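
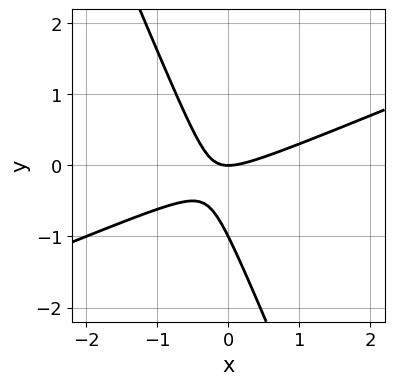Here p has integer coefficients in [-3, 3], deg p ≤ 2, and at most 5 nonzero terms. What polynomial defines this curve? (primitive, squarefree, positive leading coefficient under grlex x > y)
x^2 - 2*x*y - y^2 - y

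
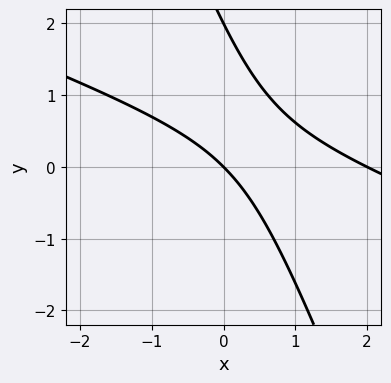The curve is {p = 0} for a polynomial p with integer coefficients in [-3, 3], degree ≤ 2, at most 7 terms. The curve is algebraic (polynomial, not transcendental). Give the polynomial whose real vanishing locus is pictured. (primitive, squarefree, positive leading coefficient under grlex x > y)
x^2 + 3*x*y + y^2 - 2*x - 2*y

(a) The degree is 2 — a generic line meets the curve in up to 2 points.
(b) Observable constraints: the y-axis gridline crossings are at y ∈ {0, 2}; among the integer gridlines, it crosses the x-axis at x ∈ {0, 2}.
(c) Putting this together gives p.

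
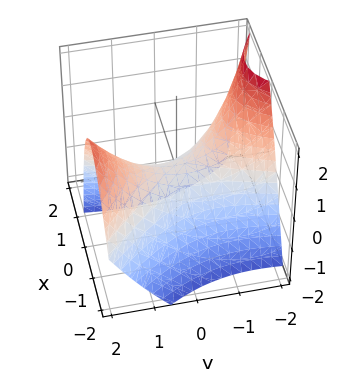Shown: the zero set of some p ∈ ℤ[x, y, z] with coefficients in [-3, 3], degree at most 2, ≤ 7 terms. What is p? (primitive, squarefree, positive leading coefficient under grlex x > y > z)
3*x^2 + 2*x*y - x*z - y^2 + 3*z

(a) deg p = 2. The shape is more complex than any degree-1 surface.
(b) From the axis intercepts and sections: it meets the z-axis at z = 0 (among the integer gridlines); it meets the y-axis at y = 0 (among the integer gridlines).
(c) Assembling these constraints gives the stated polynomial.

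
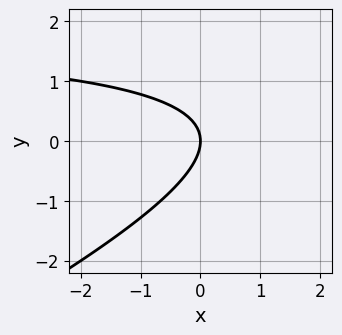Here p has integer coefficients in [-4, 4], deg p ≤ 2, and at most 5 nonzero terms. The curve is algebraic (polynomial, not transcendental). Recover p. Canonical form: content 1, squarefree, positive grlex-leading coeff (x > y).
x*y - 2*y^2 - 2*x

The degree is 2 — a generic line meets the curve in up to 2 points.
From the visible intercepts: one y-axis crossing is at y = 0; one x-axis crossing is at x = 0.
Solving for integer coefficients yields p as stated.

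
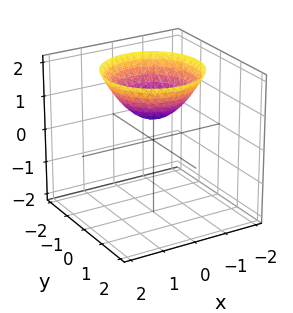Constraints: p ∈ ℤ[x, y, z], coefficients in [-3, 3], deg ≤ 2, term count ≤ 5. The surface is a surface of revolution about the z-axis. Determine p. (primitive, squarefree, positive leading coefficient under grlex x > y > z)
2*x^2 + 2*y^2 - 3*z + 2

(a) The degree is 2 — the shape is more complex than any degree-1 surface.
(b) Symmetries: the surface is invariant under rotation about z: p = q(x² + y², z).
(c) From the visible intercepts: no y-intercept at any integer in the box; a circular section at z = 2 has radius between 1 and 2.
(d) Fitting integer coefficients to these (and the overall shape) gives p.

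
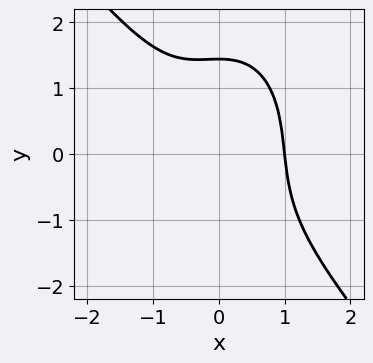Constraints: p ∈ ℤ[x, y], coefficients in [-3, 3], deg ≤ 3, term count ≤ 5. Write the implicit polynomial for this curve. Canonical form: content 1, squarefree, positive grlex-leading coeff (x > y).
3*x^3 + x^2*y + y^3 - 3

Degree: the shape is more complex than any degree-2 curve, so deg p = 3.
Observable constraints: it crosses the x-axis at the gridline x = 1.
Solving for integer coefficients yields p as stated.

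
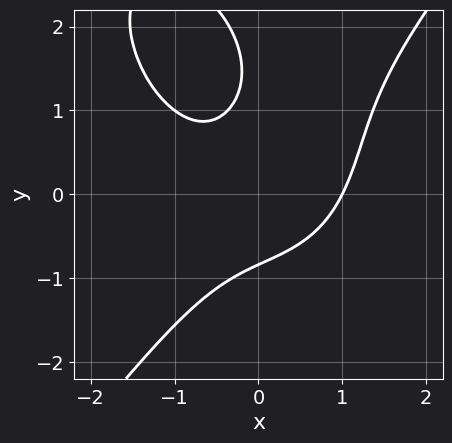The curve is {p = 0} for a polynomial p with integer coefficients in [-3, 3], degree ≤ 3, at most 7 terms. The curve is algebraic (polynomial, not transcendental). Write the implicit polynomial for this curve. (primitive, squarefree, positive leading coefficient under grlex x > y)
2*x^3 - y^3 - 3*x*y + 2*y^2 - 2

First, deg p = 3.
Then, checking where it meets the axes: one x-axis crossing is at x = 1.
Finally, these observations pin down the coefficients.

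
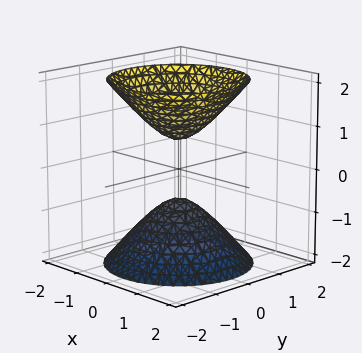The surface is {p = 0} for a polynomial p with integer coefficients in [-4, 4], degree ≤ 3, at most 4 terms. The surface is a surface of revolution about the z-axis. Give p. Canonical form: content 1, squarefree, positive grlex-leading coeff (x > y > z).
3*x^2 + 3*y^2 - 2*z^2 + 1

There are 2 components. Treating them together as one polynomial.
deg p = 2. No degree-1 surface has this shape.
Symmetries: the surface is invariant under rotation about z: p = q(x² + y², z).
Observable constraints: the surface avoids every integer y-axis point in the box; a circular section at z = 2 has radius between 1 and 2; no x-intercept at any integer in the box.
Matching integer coefficients to the picture gives p.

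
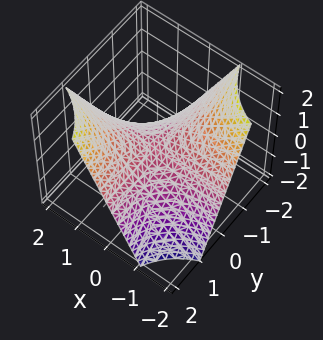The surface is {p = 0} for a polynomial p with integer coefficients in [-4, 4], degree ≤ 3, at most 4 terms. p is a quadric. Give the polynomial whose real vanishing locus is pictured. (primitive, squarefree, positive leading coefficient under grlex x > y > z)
x*y - z

First, the degree is 2 — a saddle surface; a quadric.
Next, observable constraints: every point of the x-axis in the box is on the surface; every point of the y-axis in the box is on the surface; it crosses the z-axis at the gridline z = 0.
Finally, putting this together gives p.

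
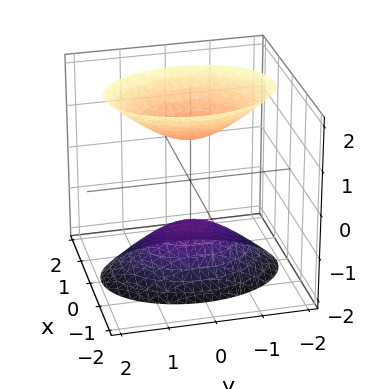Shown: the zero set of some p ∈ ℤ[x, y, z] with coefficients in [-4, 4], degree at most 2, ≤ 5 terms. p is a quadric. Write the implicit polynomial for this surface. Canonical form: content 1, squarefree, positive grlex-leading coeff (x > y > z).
First, I count 2 distinct pieces.
Then, the degree is 2 — two sheets facing apart; a quadric.
Next, symmetries: the y ↦ −y reflection is a symmetry, so y appears only in even powers; mirror symmetry x ↦ −x ⇒ only even powers of x; the z ↦ −z reflection is a symmetry, so z appears only in even powers.
Then, reading off the gridlines: it misses every integer gridline on the x-axis; the surface avoids every integer y-axis point in the box.
Finally, assembling these constraints gives the stated polynomial.

2*x^2 + y^2 - z^2 + 1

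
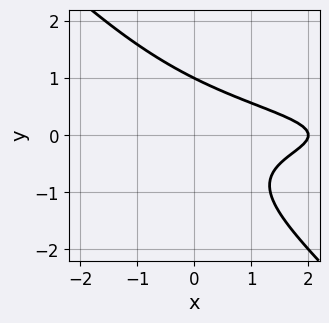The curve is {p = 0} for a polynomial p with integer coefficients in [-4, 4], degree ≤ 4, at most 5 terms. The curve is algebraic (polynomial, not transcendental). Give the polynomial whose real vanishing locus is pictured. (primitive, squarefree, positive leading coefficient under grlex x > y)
2*x*y^2 + 2*y^3 + x - 2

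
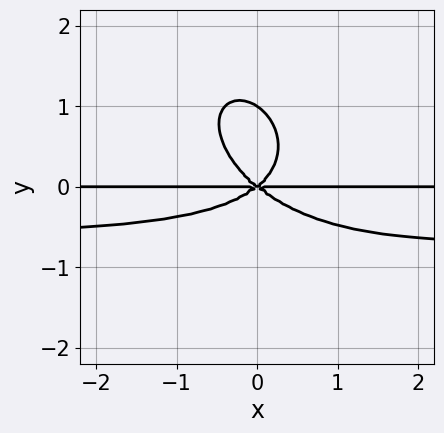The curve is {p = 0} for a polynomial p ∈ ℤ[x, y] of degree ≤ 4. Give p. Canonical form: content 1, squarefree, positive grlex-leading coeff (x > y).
3*x^2*y^2 + 2*x*y^3 + 3*y^4 + 2*x^2*y - 3*y^3

deg p = 4. No degree-3 curve has this shape.
Against the integer gridlines: the visible x-axis segment lies entirely on the curve; the y-axis gridline crossings are at y ∈ {0, 1}.
Solving for integer coefficients yields p as stated.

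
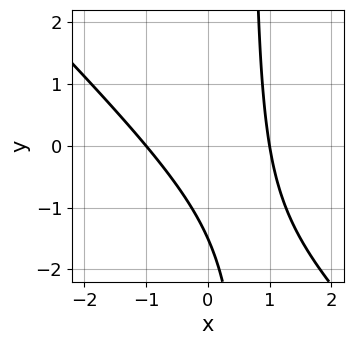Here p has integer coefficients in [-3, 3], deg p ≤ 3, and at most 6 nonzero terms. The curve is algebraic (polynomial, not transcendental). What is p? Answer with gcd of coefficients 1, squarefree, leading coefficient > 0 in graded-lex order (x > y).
deg p = 2.
Observable constraints: the x-axis gridline crossings are at x ∈ {-1, 1}.
Putting this together gives p.

3*x^2 + 3*x*y - 2*y - 3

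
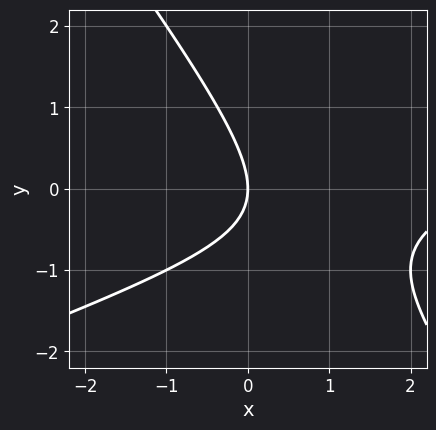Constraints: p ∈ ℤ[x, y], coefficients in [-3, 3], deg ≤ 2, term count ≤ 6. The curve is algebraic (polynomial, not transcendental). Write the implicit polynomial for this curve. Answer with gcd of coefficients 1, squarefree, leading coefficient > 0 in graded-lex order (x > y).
(a) deg p = 2.
(b) From the axis intercepts and sections: it crosses the x-axis at the gridline x = 0; it crosses the y-axis at the gridline y = 0.
(c) The integer polynomial consistent with all of this is the stated p.

x^2 - 2*x*y - 2*y^2 - 3*x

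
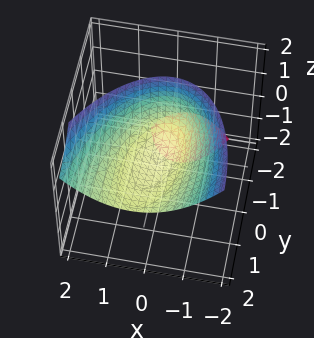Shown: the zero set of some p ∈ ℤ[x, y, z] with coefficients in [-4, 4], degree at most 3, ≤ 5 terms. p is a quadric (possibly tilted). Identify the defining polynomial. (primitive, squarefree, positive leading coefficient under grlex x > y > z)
3*x^2 - x*y + y^2 - 3*y*z - 3*z

I count 2 distinct pieces.
The degree is 2 — a generic line meets the surface in up to 2 points.
Reading off the gridlines: it meets the y-axis at y = 0 (among the integer gridlines); it meets the z-axis at z = 0 (among the integer gridlines); one x-axis crossing is at x = 0.
Solving for integer coefficients yields p as stated.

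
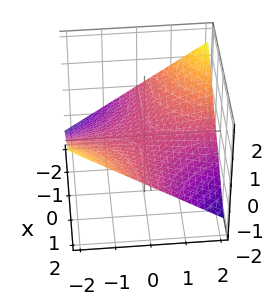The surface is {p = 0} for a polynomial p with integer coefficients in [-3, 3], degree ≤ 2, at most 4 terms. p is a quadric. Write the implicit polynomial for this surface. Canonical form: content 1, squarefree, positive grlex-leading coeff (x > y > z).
x*y + 3*z

First, degree: a hyperbolic paraboloid; a quadric, so deg p = 2.
Then, against the integer gridlines: every point of the x-axis in the box is on the surface; the visible y-axis segment lies entirely on the surface; it crosses the z-axis at the gridline z = 0.
Finally, the integer polynomial consistent with all of this is the stated p.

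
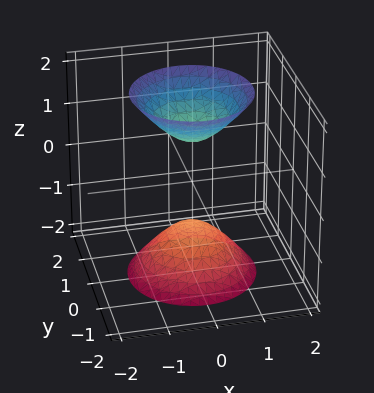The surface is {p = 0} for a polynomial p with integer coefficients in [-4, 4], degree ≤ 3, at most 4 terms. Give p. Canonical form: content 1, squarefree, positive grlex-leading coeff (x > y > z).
2*x^2 + 2*y^2 - z^2 + 1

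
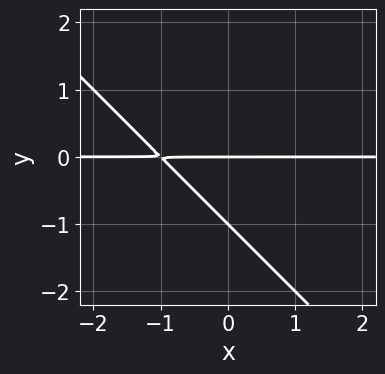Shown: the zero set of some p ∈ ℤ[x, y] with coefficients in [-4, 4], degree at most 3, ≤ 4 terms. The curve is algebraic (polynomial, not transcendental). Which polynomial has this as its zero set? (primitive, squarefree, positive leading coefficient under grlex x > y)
x*y + y^2 + y

First, degree: no degree-1 curve has this shape, so deg p = 2.
Then, checking where it meets the axes: among the integer gridlines, it crosses the y-axis at y ∈ {-1, 0}; the visible x-axis segment lies entirely on the curve.
Finally, fitting integer coefficients to these (and the overall shape) gives p.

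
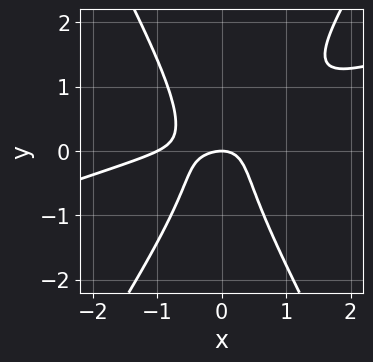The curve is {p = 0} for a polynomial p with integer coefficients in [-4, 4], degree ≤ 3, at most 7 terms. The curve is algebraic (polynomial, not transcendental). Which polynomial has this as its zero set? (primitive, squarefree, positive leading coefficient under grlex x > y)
x^3 - 3*x^2*y + y^3 + x^2 + y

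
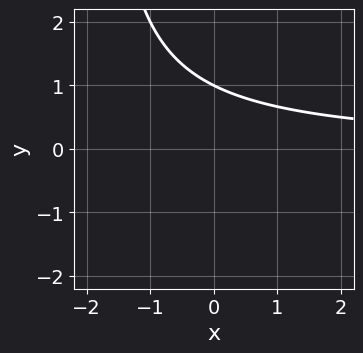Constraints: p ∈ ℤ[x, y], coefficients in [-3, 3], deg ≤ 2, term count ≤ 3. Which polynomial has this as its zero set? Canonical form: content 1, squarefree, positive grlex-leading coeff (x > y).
deg p = 2. A generic line meets the curve in up to 2 points.
Observable constraints: it meets the y-axis at y = 1 (among the integer gridlines); it misses every integer gridline on the x-axis.
The integer polynomial consistent with all of this is the stated p.

x*y + 2*y - 2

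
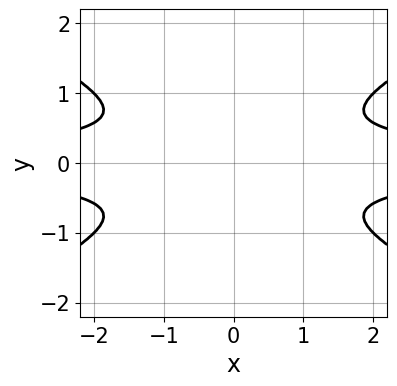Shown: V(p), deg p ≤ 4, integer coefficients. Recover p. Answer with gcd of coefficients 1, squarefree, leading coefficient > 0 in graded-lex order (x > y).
x^2*y^2 - 3*y^4 - 1

First, the degree is 4 — a generic line meets the curve in up to 4 points.
Then, symmetries: mirror symmetry x ↦ −x ⇒ only even powers of x; the y ↦ −y reflection is a symmetry, so y appears only in even powers.
Next, from the axis intercepts and sections: the curve avoids every integer y-axis point in the box; the curve avoids every integer x-axis point in the box.
Finally, these observations pin down the coefficients.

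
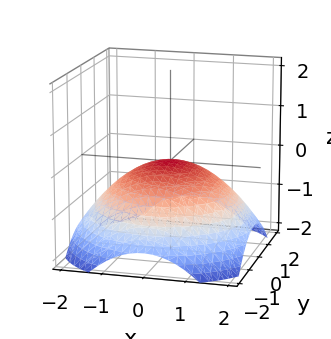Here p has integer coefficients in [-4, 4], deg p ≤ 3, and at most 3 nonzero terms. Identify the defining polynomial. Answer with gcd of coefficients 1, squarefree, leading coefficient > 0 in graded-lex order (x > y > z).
Degree: a paraboloid; a quadric, so deg p = 2.
Symmetries: the z-axis is an axis of rotation, so x and y enter only as x² + y².
From the axis intercepts and sections: it crosses the y-axis at the gridline y = 0; it meets the x-axis at x = 0 (among the integer gridlines).
Fitting integer coefficients to these (and the overall shape) gives p.

x^2 + y^2 + 3*z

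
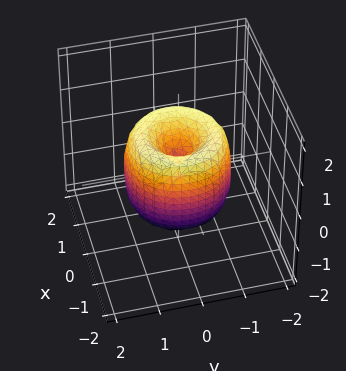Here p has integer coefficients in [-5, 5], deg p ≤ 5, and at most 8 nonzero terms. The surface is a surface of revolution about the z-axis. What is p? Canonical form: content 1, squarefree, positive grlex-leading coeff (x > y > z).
2*x^4 + 4*x^2*y^2 + 2*y^4 - 3*x^2 - 3*y^2 + z^2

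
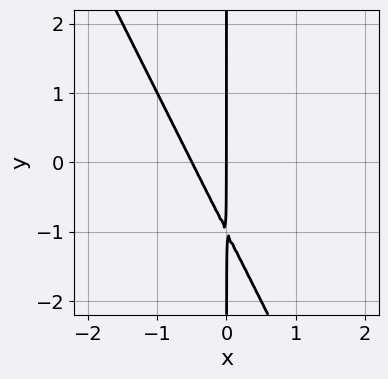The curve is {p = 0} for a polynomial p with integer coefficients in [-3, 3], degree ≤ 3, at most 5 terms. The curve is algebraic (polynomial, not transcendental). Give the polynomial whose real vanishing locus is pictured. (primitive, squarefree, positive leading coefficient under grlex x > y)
Degree: no degree-1 curve has this shape, so deg p = 2.
Observable constraints: it crosses the x-axis at the gridline x = 0; every point of the y-axis in the box is on the curve.
These observations pin down the coefficients.

2*x^2 + x*y + x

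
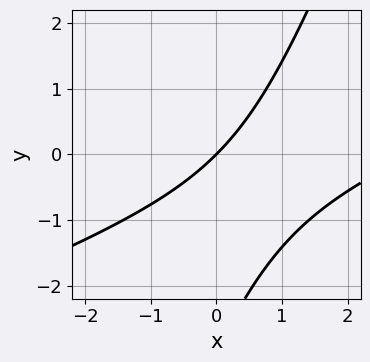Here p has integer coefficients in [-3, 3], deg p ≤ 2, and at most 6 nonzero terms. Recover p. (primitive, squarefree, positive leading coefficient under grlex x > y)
x^2 - 3*x*y + y^2 - 3*x + 3*y

1. The degree is 2 — the shape is more complex than any degree-1 curve.
2. Checking where it meets the axes: it meets the y-axis at y = 0 (among the integer gridlines); one x-axis crossing is at x = 0.
3. Putting this together gives p.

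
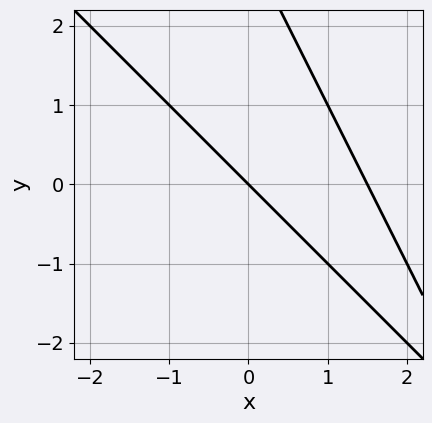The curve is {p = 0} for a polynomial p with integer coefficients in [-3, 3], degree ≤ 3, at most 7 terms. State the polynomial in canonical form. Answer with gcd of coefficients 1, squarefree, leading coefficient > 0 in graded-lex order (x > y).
(a) The degree is 2 — a generic line meets the curve in up to 2 points.
(b) Reading off the gridlines: it meets the y-axis at y = 0 (among the integer gridlines); it meets the x-axis at x = 0 (among the integer gridlines).
(c) These observations pin down the coefficients.

2*x^2 + 3*x*y + y^2 - 3*x - 3*y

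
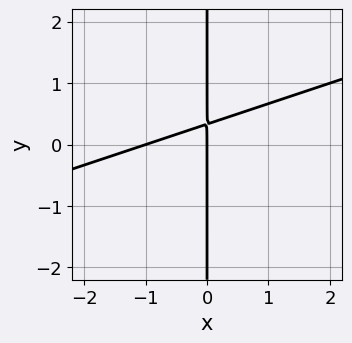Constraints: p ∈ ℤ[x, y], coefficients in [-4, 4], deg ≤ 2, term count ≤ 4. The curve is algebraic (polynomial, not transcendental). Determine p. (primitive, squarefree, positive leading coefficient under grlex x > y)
1. deg p = 2.
2. From the axis intercepts and sections: the x-axis gridline crossings are at x ∈ {-1, 0}; the visible y-axis segment lies entirely on the curve.
3. Assembling these constraints gives the stated polynomial.

x^2 - 3*x*y + x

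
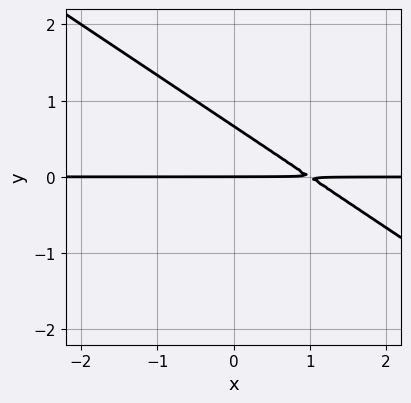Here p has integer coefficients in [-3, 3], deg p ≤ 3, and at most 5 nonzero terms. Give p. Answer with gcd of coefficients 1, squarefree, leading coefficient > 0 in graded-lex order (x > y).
2*x*y + 3*y^2 - 2*y

First, deg p = 2. The shape is more complex than any degree-1 curve.
Then, reading off the gridlines: every point of the x-axis in the box is on the curve; one y-axis crossing is at y = 0.
Finally, assembling these constraints gives the stated polynomial.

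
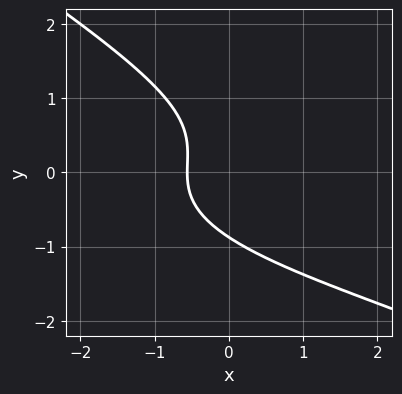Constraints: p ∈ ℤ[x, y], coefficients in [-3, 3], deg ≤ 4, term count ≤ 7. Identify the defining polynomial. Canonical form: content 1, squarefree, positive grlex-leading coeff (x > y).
2*x*y^2 + 3*y^3 - x^2 + 3*x + 2

First, degree: a generic line meets the curve in up to 3 points, so deg p = 3.
Finally, solving for integer coefficients yields p as stated.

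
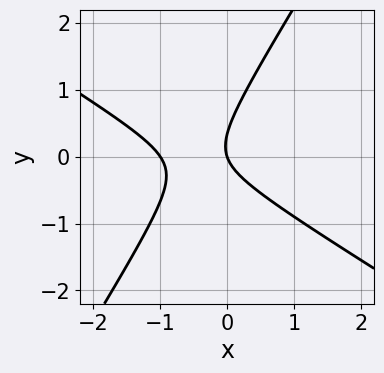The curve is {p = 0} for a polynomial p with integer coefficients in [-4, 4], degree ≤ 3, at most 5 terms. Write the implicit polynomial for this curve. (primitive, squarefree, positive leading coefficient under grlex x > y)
1. Degree: a generic line meets the curve in up to 2 points, so deg p = 2.
2. Against the integer gridlines: among the integer gridlines, it crosses the x-axis at x ∈ {-1, 0}; it crosses the y-axis at the gridline y = 0.
3. Solving for integer coefficients yields p as stated.

3*x^2 + 3*x*y - 3*y^2 + 3*x + y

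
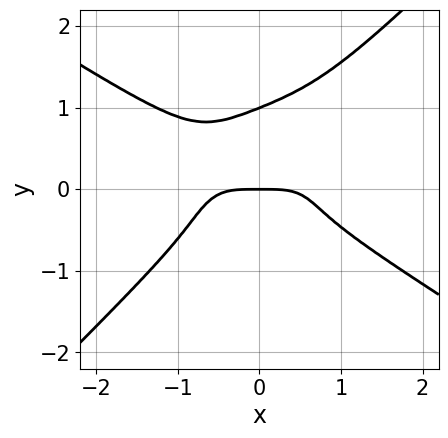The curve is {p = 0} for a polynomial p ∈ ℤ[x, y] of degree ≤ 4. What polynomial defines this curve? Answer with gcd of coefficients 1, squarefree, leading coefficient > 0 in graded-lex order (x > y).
First, degree: a generic line meets the curve in up to 4 points, so deg p = 4.
Next, reading off the gridlines: it meets the x-axis at x = 0 (among the integer gridlines); among the integer gridlines, it crosses the y-axis at y ∈ {0, 1}.
Finally, the integer polynomial consistent with all of this is the stated p.

x^4 + 2*x*y^3 - 3*y^4 + 2*y^3 + y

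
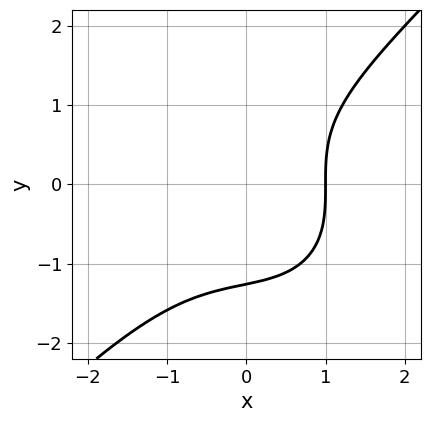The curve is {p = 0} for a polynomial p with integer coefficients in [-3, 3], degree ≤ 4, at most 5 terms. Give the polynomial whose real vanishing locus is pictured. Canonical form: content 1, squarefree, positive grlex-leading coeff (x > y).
(a) Degree: no degree-2 curve has this shape, so deg p = 3.
(b) From the axis intercepts and sections: one x-axis crossing is at x = 1.
(c) Matching integer coefficients to the picture gives p.

x^3 - y^3 + x - 2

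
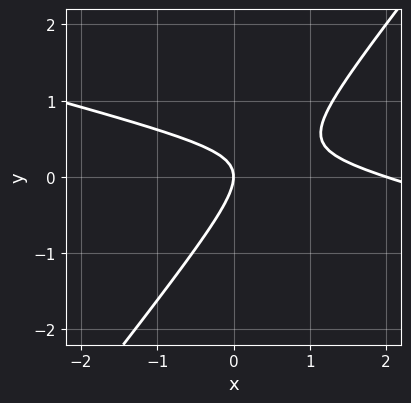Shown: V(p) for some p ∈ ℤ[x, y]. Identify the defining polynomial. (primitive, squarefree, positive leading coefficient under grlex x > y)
1. The degree is 2 — a generic line meets the curve in up to 2 points.
2. Reading off the gridlines: among the integer gridlines, it crosses the x-axis at x ∈ {0, 2}; one y-axis crossing is at y = 0.
3. Fitting integer coefficients to these (and the overall shape) gives p.

x^2 + 3*x*y - 3*y^2 - 2*x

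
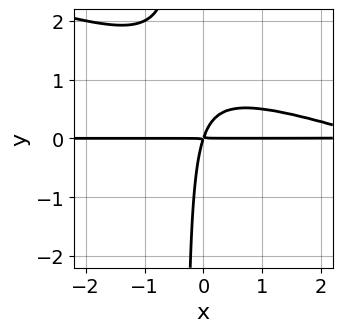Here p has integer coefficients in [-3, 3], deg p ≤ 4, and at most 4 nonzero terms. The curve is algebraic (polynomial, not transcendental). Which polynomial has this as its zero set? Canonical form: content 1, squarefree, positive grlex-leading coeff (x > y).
(a) The degree is 3 — no degree-2 curve has this shape.
(b) From the axis intercepts and sections: every point of the x-axis in the box is on the curve.
(c) The integer polynomial consistent with all of this is the stated p.

x^2*y + 3*x*y^2 - 3*x*y + y^2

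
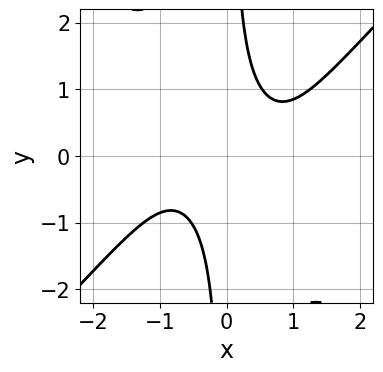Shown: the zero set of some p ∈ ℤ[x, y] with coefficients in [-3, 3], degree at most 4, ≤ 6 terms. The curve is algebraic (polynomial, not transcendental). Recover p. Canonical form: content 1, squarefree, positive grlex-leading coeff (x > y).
2*x^4 - 2*x^2*y^2 - 3*x*y + 2

(a) deg p = 4. No degree-3 curve has this shape.
(b) Against the integer gridlines: no x-intercept at any integer in the box; no y-intercept at any integer in the box.
(c) Assembling these constraints gives the stated polynomial.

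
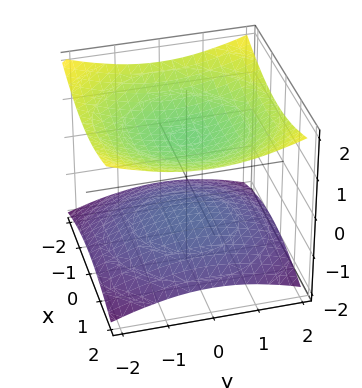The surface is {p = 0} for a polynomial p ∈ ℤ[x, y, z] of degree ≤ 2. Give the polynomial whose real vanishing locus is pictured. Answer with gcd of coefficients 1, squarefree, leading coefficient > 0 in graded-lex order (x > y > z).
x^2 + y^2 - 3*z^2 + 3

1. The picture has 2 separate pieces.
2. Degree: a generic line meets the surface in up to 2 points, so deg p = 2.
3. Symmetry: the z-axis is an axis of rotation, so x and y enter only as x² + y².
4. Against the integer gridlines: the surface avoids every integer y-axis point in the box; among the integer gridlines, it crosses the z-axis at z ∈ {-1, 1}; it misses every integer gridline on the x-axis.
5. These observations pin down the coefficients.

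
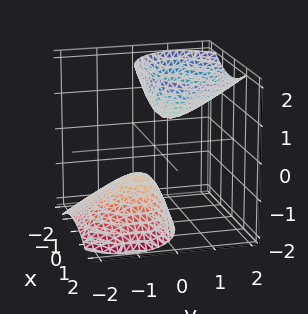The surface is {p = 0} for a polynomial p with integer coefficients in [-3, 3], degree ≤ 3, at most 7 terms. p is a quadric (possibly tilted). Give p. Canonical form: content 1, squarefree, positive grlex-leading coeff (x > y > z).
2*x^2 + 3*y^2 - 3*y*z - z^2 + 1

1. The picture has 2 separate pieces. Treating them together as one polynomial.
2. deg p = 2. A generic line meets the surface in up to 2 points.
3. From the visible intercepts: no x-intercept at any integer in the box; among the integer gridlines, it crosses the z-axis at z ∈ {-1, 1}; the surface avoids every integer y-axis point in the box.
4. Assembling these constraints gives the stated polynomial.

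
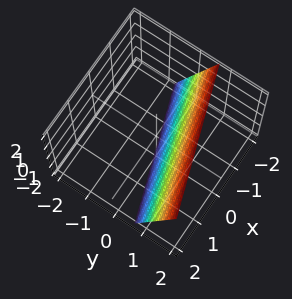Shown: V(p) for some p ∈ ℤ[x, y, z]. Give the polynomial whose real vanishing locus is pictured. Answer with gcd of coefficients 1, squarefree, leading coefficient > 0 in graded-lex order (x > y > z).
x - 3*y + z + 2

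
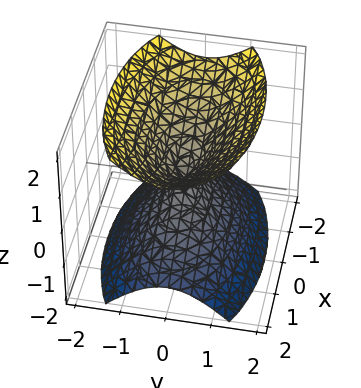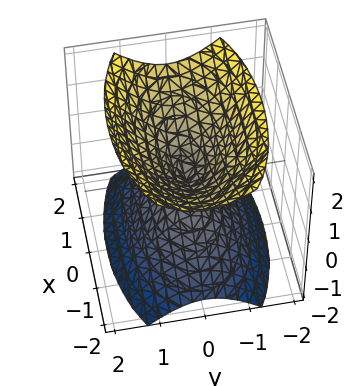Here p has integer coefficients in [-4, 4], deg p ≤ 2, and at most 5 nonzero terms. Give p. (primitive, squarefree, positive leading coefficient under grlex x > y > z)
x^2 + 3*y^2 - 2*z^2

The picture has 2 separate pieces. They look like related sheets of one shape, so recover p as a whole.
deg p = 2. Two nappes meeting at a single point; a quadric.
Symmetries: mirror symmetry z ↦ −z ⇒ only even powers of z; the y ↦ −y reflection is a symmetry, so y appears only in even powers; mirror symmetry x ↦ −x ⇒ only even powers of x.
Reading off the gridlines: it meets the x-axis at x = 0 (among the integer gridlines); it crosses the z-axis at the gridline z = 0; it meets the y-axis at y = 0 (among the integer gridlines).
These observations pin down the coefficients.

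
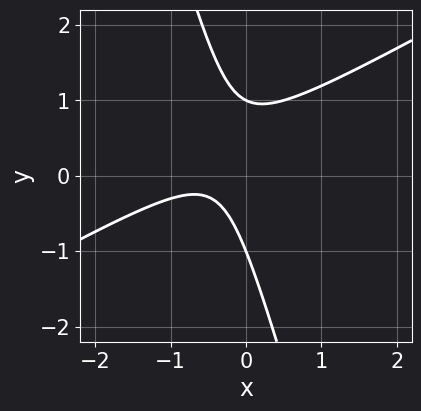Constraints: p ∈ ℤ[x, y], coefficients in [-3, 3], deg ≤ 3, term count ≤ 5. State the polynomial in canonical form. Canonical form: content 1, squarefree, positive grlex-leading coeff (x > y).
2*x^2 - 3*x*y - y^2 + 2*x + 1

1. Degree: the shape is more complex than any degree-1 curve, so deg p = 2.
2. Checking where it meets the axes: it misses every integer gridline on the x-axis; among the integer gridlines, it crosses the y-axis at y ∈ {-1, 1}.
3. The integer polynomial consistent with all of this is the stated p.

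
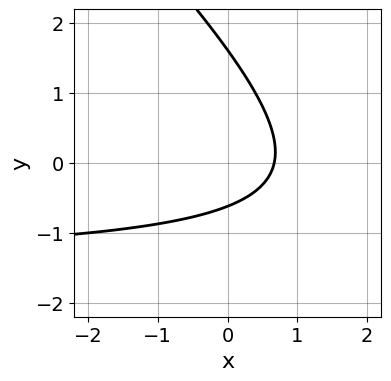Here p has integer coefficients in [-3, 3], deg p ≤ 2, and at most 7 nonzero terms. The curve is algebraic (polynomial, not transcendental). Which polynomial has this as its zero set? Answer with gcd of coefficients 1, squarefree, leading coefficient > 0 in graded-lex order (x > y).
First, the degree is 2 — no degree-1 curve has this shape.
Finally, matching integer coefficients to the picture gives p.

2*x*y + 2*y^2 + 3*x - 2*y - 2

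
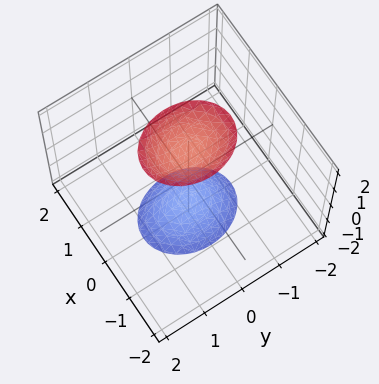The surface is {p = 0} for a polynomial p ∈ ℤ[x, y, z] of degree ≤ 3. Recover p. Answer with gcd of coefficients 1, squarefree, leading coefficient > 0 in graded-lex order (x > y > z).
3*x^2 + 2*y^2 - z^2 + 2

(a) There are 2 components.
(b) deg p = 2.
(c) Symmetries: the z ↦ −z reflection is a symmetry, so z appears only in even powers; mirror symmetry x ↦ −x ⇒ only even powers of x; the y ↦ −y reflection is a symmetry, so y appears only in even powers.
(d) Reading off the gridlines: the surface avoids every integer y-axis point in the box; no x-intercept at any integer in the box.
(e) Solving for integer coefficients yields p as stated.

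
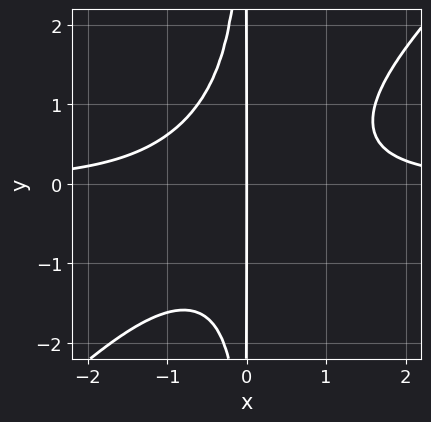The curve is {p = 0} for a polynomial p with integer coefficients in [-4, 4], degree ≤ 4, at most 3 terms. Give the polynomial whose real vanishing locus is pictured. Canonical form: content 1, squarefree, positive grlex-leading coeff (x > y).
deg p = 4. A generic line meets the curve in up to 4 points.
Against the integer gridlines: one x-axis crossing is at x = 0; every point of the y-axis in the box is on the curve.
Matching integer coefficients to the picture gives p.

x^3*y - x^2*y^2 - x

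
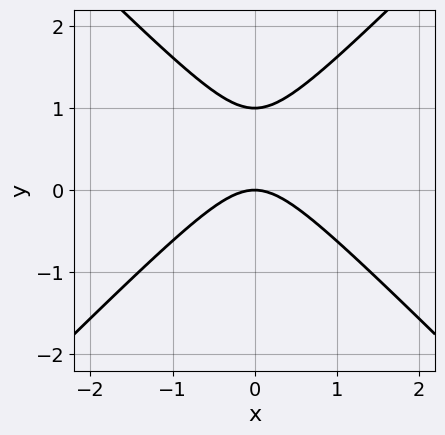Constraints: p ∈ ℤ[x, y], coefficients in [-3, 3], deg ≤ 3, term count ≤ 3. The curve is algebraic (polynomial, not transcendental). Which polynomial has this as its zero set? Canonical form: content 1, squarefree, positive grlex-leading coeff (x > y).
x^2 - y^2 + y

First, deg p = 2. No degree-1 curve has this shape.
Next, symmetries: the x ↦ −x reflection is a symmetry, so x appears only in even powers.
Next, against the integer gridlines: it meets the x-axis at x = 0 (among the integer gridlines); the y-axis gridline crossings are at y ∈ {0, 1}.
Finally, assembling these constraints gives the stated polynomial.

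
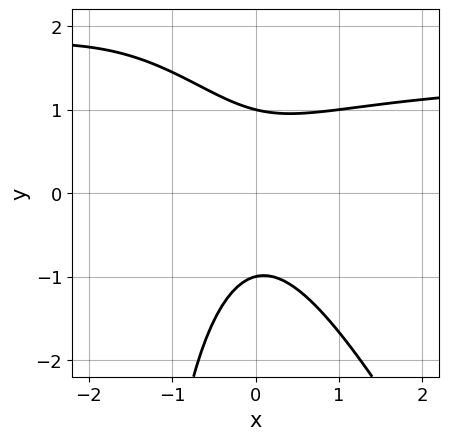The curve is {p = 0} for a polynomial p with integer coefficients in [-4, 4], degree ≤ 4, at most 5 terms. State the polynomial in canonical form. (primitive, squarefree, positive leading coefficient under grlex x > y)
2*x^2*y + x*y^2 - 3*x^2 + 2*y^2 - 2

1. Degree: a generic line meets the curve in up to 3 points, so deg p = 3.
2. Observable constraints: the y-axis gridline crossings are at y ∈ {-1, 1}; it misses every integer gridline on the x-axis.
3. Together with the visible shape, these determine p as stated.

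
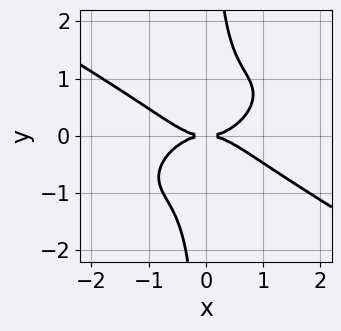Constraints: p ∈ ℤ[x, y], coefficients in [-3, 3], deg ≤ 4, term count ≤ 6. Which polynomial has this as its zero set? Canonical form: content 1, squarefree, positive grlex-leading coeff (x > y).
x^4 - x^2*y^2 + 3*x*y^3 - 2*y^2

First, deg p = 4.
Next, from the visible intercepts: one x-axis crossing is at x = 0; it meets the y-axis at y = 0 (among the integer gridlines).
Finally, fitting integer coefficients to these (and the overall shape) gives p.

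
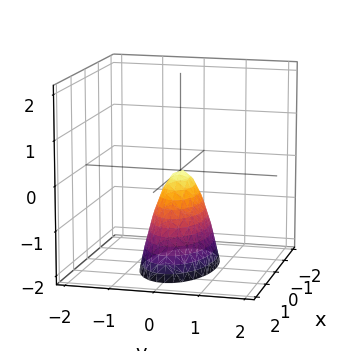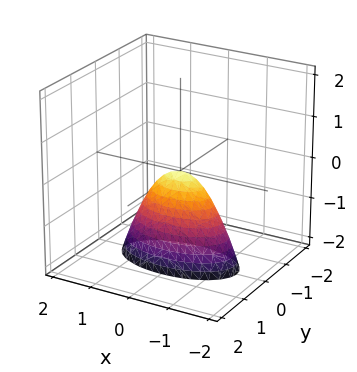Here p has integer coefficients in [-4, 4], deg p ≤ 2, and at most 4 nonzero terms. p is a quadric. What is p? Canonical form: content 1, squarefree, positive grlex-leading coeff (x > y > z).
x^2 + 3*y^2 + z

1. The degree is 2 — a single bowl opening along one axis; a quadric.
2. Symmetries: it's symmetric under x → −x, forcing even powers of x; mirror symmetry y ↦ −y ⇒ only even powers of y.
3. Observable constraints: it meets the y-axis at y = 0 (among the integer gridlines); it crosses the x-axis at the gridline x = 0.
4. Solving for integer coefficients yields p as stated.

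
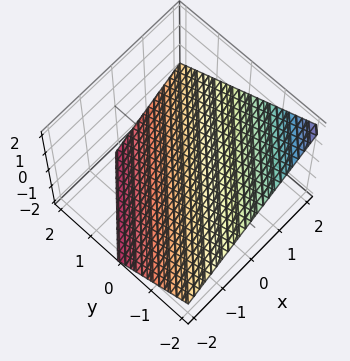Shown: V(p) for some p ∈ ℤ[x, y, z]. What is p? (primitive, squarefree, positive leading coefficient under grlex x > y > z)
1. The degree is 1 — the surface is flat (a plane).
2. From the visible intercepts: it crosses the y-axis at the gridline y = -1; it crosses the x-axis at the gridline x = 1.
3. Putting this together gives p.

2*x - 2*y - 3*z - 2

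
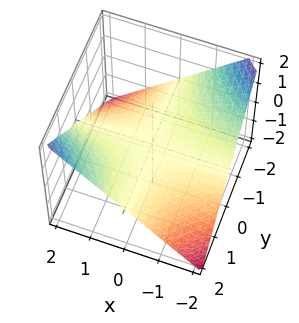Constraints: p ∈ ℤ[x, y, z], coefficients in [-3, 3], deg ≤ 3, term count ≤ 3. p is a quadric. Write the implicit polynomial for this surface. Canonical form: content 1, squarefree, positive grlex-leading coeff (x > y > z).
(a) deg p = 2.
(b) From the visible intercepts: the visible x-axis segment lies entirely on the surface; it meets the z-axis at z = 0 (among the integer gridlines).
(c) Fitting integer coefficients to these (and the overall shape) gives p.

x*y - 2*z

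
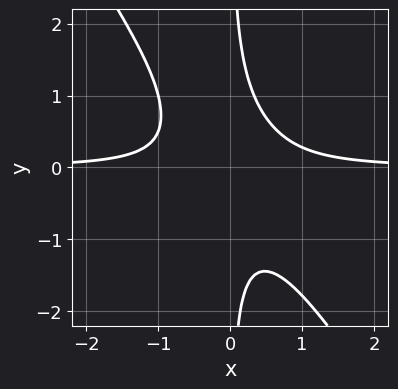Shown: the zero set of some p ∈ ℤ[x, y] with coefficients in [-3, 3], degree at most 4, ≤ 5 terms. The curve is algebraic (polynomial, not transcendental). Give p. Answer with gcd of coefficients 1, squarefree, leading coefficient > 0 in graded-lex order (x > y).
3*x^2*y + 2*x*y^2 - 1

Degree: a generic line meets the curve in up to 3 points, so deg p = 3.
Against the integer gridlines: no x-intercept at any integer in the box; the curve avoids every integer y-axis point in the box.
These observations pin down the coefficients.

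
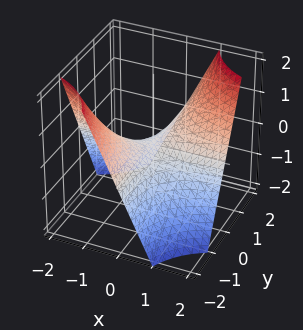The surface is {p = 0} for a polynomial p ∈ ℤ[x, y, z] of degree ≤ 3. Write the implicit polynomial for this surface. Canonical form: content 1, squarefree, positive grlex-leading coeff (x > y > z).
(a) The degree is 2 — a saddle surface; a quadric.
(b) From the visible intercepts: every point of the y-axis in the box is on the surface; every point of the x-axis in the box is on the surface.
(c) Fitting integer coefficients to these (and the overall shape) gives p.

x*y - z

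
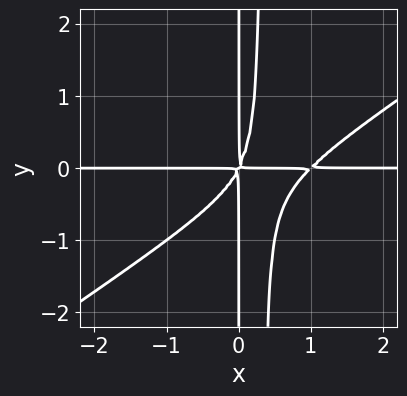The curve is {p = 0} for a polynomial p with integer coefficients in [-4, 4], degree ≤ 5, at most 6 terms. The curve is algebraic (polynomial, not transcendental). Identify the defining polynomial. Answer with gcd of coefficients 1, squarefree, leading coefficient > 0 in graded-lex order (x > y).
1. Degree: no degree-3 curve has this shape, so deg p = 4.
2. Checking where it meets the axes: every point of the y-axis in the box is on the curve; the visible x-axis segment lies entirely on the curve.
3. Together with the visible shape, these determine p as stated.

2*x^3*y - 3*x^2*y^2 - 2*x^2*y + x*y^2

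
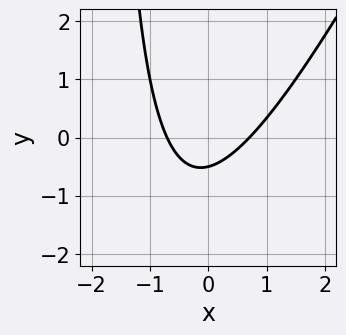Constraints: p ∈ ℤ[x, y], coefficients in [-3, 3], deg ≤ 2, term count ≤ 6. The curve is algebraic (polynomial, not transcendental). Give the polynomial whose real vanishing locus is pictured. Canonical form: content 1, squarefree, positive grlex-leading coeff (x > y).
2*x^2 - x*y - 2*y - 1

First, the degree is 2 — a generic line meets the curve in up to 2 points.
Finally, putting this together gives p.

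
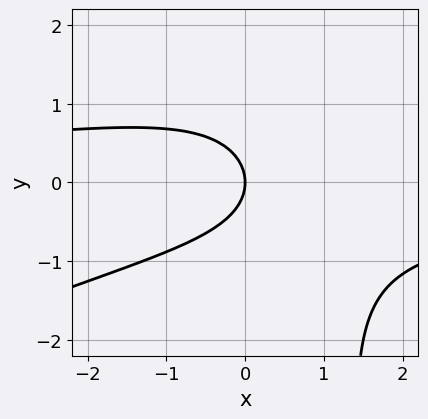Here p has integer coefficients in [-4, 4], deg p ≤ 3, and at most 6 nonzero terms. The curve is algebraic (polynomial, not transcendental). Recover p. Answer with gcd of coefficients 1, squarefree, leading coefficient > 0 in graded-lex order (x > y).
First, degree: a generic line meets the curve in up to 3 points, so deg p = 3.
Then, observable constraints: one y-axis crossing is at y = 0; it crosses the x-axis at the gridline x = 0.
Finally, the integer polynomial consistent with all of this is the stated p.

x^2*y - 2*x*y^2 + 3*y^2 + 3*x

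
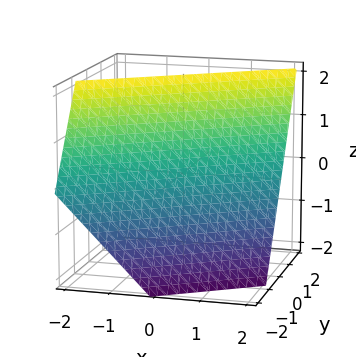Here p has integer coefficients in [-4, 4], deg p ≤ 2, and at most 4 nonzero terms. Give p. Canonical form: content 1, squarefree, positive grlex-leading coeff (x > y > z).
1. deg p = 1.
2. Against the integer gridlines: it crosses the z-axis at the gridline z = 1; it crosses the x-axis at the gridline x = 1.
3. The integer polynomial consistent with all of this is the stated p.

2*x - 3*y + 2*z - 2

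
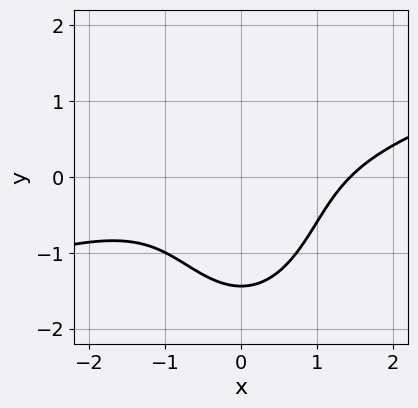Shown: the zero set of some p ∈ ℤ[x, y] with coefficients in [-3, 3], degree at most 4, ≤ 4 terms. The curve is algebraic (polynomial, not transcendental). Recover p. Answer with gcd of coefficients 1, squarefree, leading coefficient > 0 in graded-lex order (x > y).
x^3 - 3*x^2*y - y^3 - 3

First, degree: no degree-2 curve has this shape, so deg p = 3.
Finally, solving for integer coefficients yields p as stated.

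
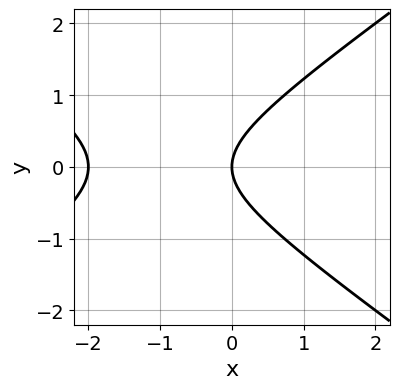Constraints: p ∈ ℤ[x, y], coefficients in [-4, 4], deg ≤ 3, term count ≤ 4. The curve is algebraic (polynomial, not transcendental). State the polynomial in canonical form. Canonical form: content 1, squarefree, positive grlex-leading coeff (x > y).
x^2 - 2*y^2 + 2*x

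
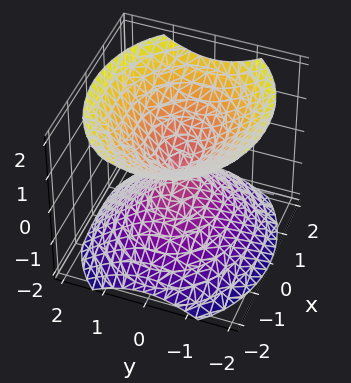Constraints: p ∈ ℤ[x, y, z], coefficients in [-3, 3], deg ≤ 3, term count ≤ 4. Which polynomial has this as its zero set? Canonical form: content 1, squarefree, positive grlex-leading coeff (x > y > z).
2*x^2 + 3*y^2 - 3*z^2

(a) The picture has 2 separate pieces. Treating them together as one polynomial.
(b) Degree: a double cone through the origin; a quadric, so deg p = 2.
(c) Symmetries: it's symmetric under x → −x, forcing even powers of x; mirror symmetry z ↦ −z ⇒ only even powers of z; mirror symmetry y ↦ −y ⇒ only even powers of y.
(d) Against the integer gridlines: it meets the x-axis at x = 0 (among the integer gridlines); it meets the z-axis at z = 0 (among the integer gridlines).
(e) The integer polynomial consistent with all of this is the stated p.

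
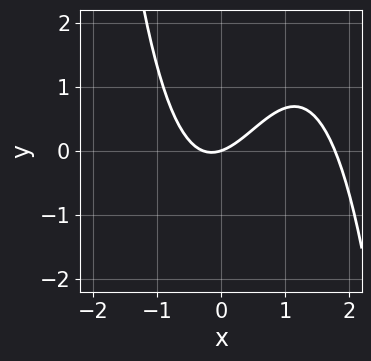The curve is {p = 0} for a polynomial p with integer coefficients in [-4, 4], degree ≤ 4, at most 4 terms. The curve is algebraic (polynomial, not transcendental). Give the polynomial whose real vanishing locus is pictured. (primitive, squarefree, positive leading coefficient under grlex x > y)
First, degree: the shape is more complex than any degree-2 curve, so deg p = 3.
Next, against the integer gridlines: one x-axis crossing is at x = 0; it meets the y-axis at y = 0 (among the integer gridlines).
Finally, fitting integer coefficients to these (and the overall shape) gives p.

2*x^3 - 3*x^2 - x + 3*y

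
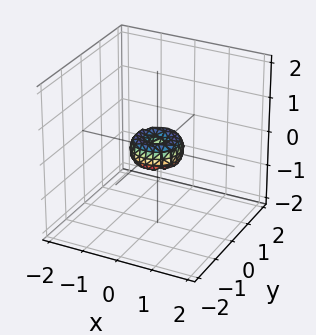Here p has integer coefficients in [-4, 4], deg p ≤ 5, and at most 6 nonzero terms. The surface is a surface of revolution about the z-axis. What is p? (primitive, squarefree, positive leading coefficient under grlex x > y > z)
1. deg p = 4. No degree-3 surface has this shape.
2. Symmetries: the surface is invariant under rotation about z: p = q(x² + y², z).
3. Against the integer gridlines: it meets the x-axis at x = 0 (among the integer gridlines); one y-axis crossing is at y = 0; a circular section at z = 0 has radius between 0 and 1; it crosses the z-axis at the gridline z = 0.
4. Assembling these constraints gives the stated polynomial.

2*x^4 + 4*x^2*y^2 + 2*y^4 - x^2 - y^2 + z^2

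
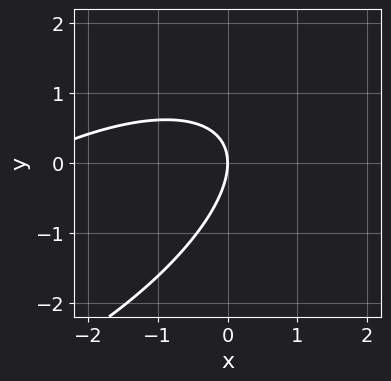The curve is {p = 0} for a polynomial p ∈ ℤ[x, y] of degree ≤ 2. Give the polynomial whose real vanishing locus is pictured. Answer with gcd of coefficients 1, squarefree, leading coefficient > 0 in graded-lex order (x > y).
x^2 - 2*x*y + 2*y^2 + 3*x

(a) The degree is 2 — the shape is more complex than any degree-1 curve.
(b) Observable constraints: it meets the x-axis at x = 0 (among the integer gridlines); it meets the y-axis at y = 0 (among the integer gridlines).
(c) Matching integer coefficients to the picture gives p.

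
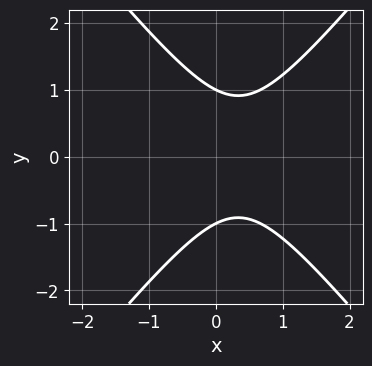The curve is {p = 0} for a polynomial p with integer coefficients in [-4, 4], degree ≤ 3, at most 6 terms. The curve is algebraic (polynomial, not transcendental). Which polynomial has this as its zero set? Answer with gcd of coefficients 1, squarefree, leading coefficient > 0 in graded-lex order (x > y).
The degree is 2 — no degree-1 curve has this shape.
Symmetries: it's symmetric under y → −y, forcing even powers of y.
Against the integer gridlines: the y-axis gridline crossings are at y ∈ {-1, 1}; no x-intercept at any integer in the box.
Assembling these constraints gives the stated polynomial.

3*x^2 - 2*y^2 - 2*x + 2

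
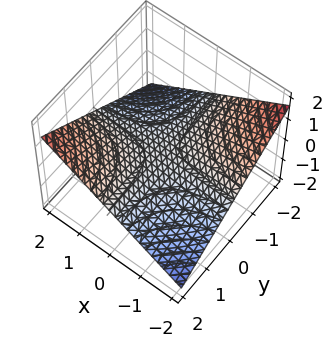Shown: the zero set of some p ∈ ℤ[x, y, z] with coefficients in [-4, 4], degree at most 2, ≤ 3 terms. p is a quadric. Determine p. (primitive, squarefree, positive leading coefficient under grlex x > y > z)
x*y - 3*z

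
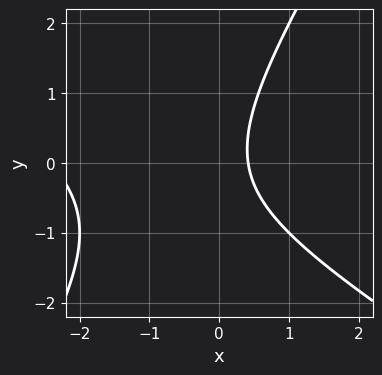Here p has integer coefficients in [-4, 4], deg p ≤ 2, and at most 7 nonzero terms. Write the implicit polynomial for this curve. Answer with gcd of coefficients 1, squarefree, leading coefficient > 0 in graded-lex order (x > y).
(a) Degree: no degree-1 curve has this shape, so deg p = 2.
(b) Reading off the gridlines: it misses every integer gridline on the y-axis.
(c) Fitting integer coefficients to these (and the overall shape) gives p.

x^2 + x*y - y^2 + 2*x - 1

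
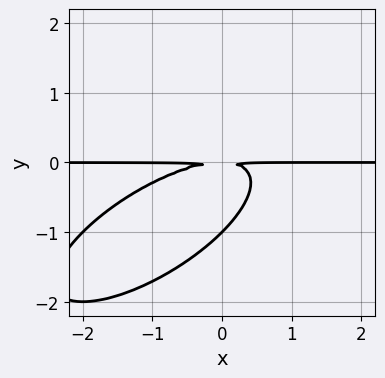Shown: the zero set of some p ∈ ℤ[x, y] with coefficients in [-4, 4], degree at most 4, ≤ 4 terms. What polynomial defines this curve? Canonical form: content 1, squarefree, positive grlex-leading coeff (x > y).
x^2*y - 2*x*y^2 + 2*y^3 + 2*y^2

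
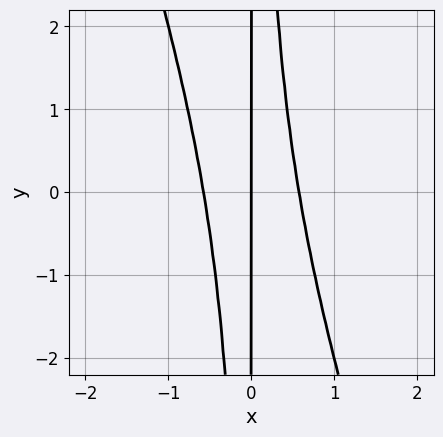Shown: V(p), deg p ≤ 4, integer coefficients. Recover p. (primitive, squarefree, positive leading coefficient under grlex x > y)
3*x^3 + x^2*y - x

First, degree: the shape is more complex than any degree-2 curve, so deg p = 3.
Next, from the axis intercepts and sections: the visible y-axis segment lies entirely on the curve; it meets the x-axis at x = 0 (among the integer gridlines).
Finally, the integer polynomial consistent with all of this is the stated p.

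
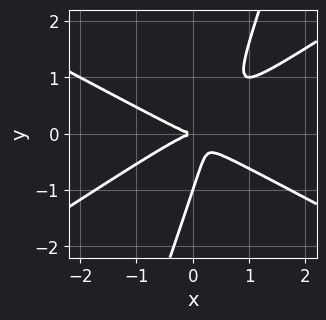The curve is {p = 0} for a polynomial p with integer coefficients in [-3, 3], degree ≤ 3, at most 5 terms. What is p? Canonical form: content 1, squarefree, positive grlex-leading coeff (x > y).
x^3 - 3*x*y^2 + y^3 + y^2

1. deg p = 3. The shape is more complex than any degree-2 curve.
2. Reading off the gridlines: it crosses the x-axis at the gridline x = 0; among the integer gridlines, it crosses the y-axis at y ∈ {-1, 0}.
3. Fitting integer coefficients to these (and the overall shape) gives p.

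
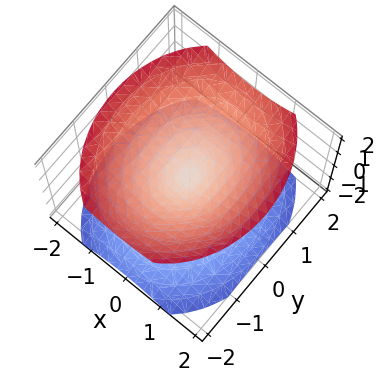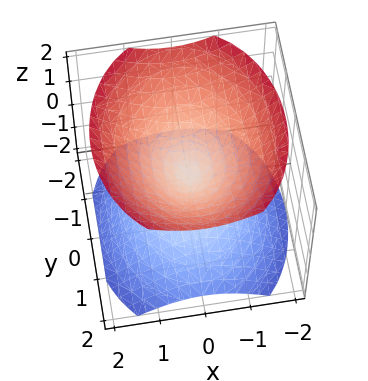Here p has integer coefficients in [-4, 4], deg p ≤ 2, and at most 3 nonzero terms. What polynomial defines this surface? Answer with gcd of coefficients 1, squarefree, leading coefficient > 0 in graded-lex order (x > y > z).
3*x^2 + 2*y^2 - 3*z^2

(a) The picture has 2 separate pieces. They look like related sheets of one shape, so recover p as a whole.
(b) The degree is 2 — a double cone through the origin; a quadric.
(c) Symmetries: it's symmetric under z → −z, forcing even powers of z; it's symmetric under y → −y, forcing even powers of y; it's symmetric under x → −x, forcing even powers of x.
(d) Against the integer gridlines: it meets the z-axis at z = 0 (among the integer gridlines); one y-axis crossing is at y = 0; it meets the x-axis at x = 0 (among the integer gridlines).
(e) The integer polynomial consistent with all of this is the stated p.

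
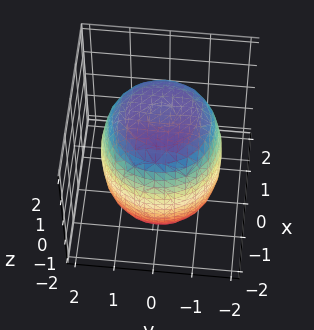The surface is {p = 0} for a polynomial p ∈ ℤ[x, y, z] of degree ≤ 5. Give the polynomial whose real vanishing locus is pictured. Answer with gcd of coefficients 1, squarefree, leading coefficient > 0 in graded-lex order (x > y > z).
1. Degree: a generic line meets the surface in up to 4 points, so deg p = 4.
2. Symmetries: rotational symmetry about the z-axis ⇒ p depends on x, y only through x² + y².
3. From the visible intercepts: a circular section at z = -1 has radius between 1 and 2.
4. Fitting integer coefficients to these (and the overall shape) gives p.

x^4 + 2*x^2*y^2 + y^4 - x^2 - y^2 + z^2 - 3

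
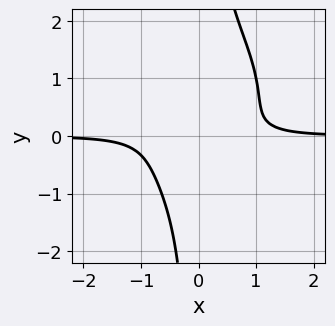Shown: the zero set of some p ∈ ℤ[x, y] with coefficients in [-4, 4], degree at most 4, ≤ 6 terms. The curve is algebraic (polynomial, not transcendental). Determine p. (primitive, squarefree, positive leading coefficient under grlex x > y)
The degree is 4 — the shape is more complex than any degree-3 curve.
Checking where it meets the axes: no x-intercept at any integer in the box; no y-intercept at any integer in the box.
Assembling these constraints gives the stated polynomial.

3*x^3*y + 3*x*y^3 - 2*x*y^2 - 3*y^2 - 1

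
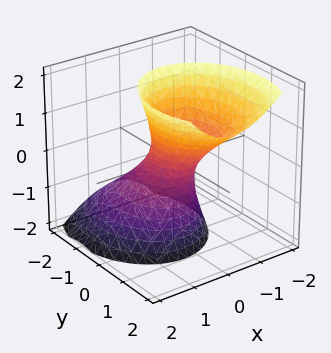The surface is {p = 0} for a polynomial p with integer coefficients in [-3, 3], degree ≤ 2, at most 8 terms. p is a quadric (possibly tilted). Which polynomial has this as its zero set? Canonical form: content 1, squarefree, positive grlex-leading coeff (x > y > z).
3*x^2 + x*z + 2*y^2 - 2*y*z - z^2 - 1

First, the degree is 2 — no degree-1 surface has this shape.
Next, checking where it meets the axes: no z-intercept at any integer in the box.
Finally, solving for integer coefficients yields p as stated.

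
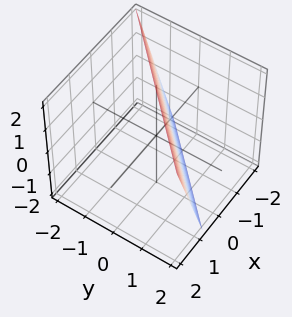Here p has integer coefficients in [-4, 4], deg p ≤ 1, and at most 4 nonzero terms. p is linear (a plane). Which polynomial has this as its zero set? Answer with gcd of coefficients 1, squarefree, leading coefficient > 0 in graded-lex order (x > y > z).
3*x - 3*y - z + 2

(a) deg p = 1. The surface is flat (a plane).
(b) Reading off the gridlines: one z-axis crossing is at z = 2.
(c) These observations pin down the coefficients.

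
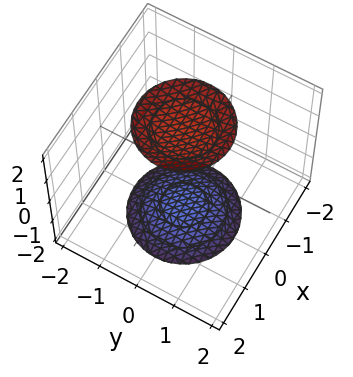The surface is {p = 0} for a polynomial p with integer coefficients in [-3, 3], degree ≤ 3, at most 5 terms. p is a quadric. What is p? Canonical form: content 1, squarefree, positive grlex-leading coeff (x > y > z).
x^2 + y^2 - z^2 + 3

(a) There are 2 components.
(b) deg p = 2.
(c) Symmetries: the surface is invariant under rotation about z: p = q(x² + y², z); mirror symmetry z ↦ −z ⇒ only even powers of z.
(d) Against the integer gridlines: the surface avoids every integer y-axis point in the box; no x-intercept at any integer in the box; a circular section at z = -2 has radius exactly 1.
(e) Putting this together gives p.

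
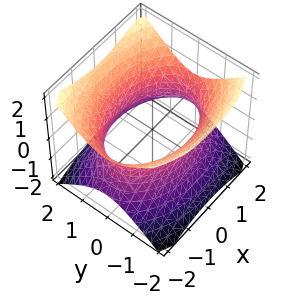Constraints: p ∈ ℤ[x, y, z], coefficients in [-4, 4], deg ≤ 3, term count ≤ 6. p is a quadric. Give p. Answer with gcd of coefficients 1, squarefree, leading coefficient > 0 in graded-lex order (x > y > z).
x^2 + 2*y^2 - 2*z^2 - 3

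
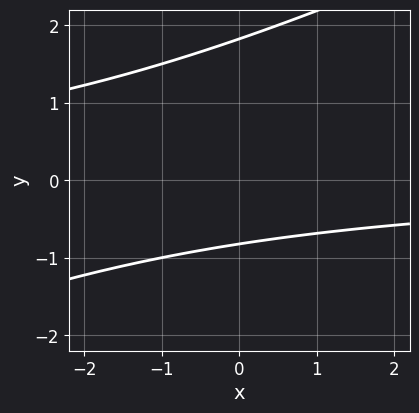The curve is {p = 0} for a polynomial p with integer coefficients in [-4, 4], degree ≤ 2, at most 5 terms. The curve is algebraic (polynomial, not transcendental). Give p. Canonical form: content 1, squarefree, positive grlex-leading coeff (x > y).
x*y - 2*y^2 + 2*y + 3

1. deg p = 2. A generic line meets the curve in up to 2 points.
2. Checking where it meets the axes: the curve avoids every integer x-axis point in the box.
3. Solving for integer coefficients yields p as stated.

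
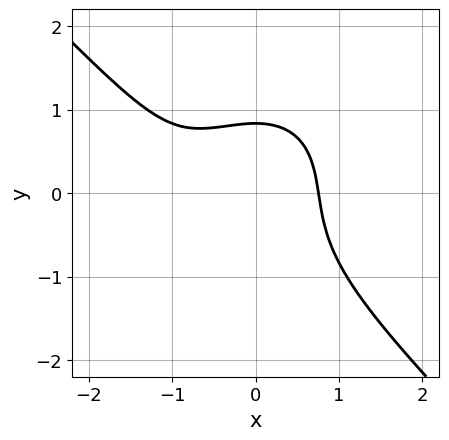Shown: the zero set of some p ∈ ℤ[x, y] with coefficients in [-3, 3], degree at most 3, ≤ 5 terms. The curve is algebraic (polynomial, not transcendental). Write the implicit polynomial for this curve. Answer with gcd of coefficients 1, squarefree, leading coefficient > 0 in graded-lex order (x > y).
2*x^3 + 2*y^3 + 2*x^2 + y - 2

(a) Degree: the shape is more complex than any degree-2 curve, so deg p = 3.
(b) Putting this together gives p.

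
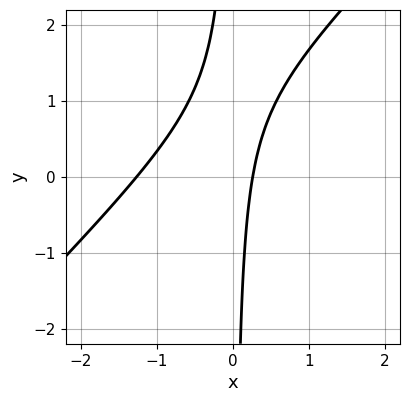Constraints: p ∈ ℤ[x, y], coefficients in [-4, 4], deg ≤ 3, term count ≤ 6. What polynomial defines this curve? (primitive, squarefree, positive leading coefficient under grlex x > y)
First, degree: a generic line meets the curve in up to 2 points, so deg p = 2.
Next, against the integer gridlines: it misses every integer gridline on the y-axis.
Finally, the integer polynomial consistent with all of this is the stated p.

3*x^2 - 3*x*y + 3*x - 1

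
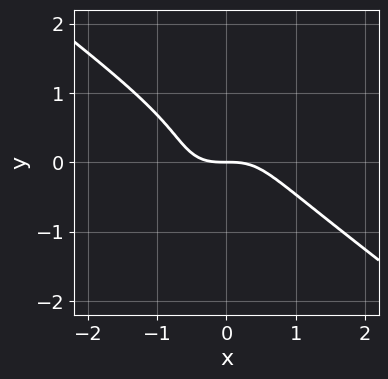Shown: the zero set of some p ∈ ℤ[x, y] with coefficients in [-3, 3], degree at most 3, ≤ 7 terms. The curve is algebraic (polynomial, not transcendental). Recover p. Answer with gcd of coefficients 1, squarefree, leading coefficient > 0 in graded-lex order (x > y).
x^3 - x*y^2 + y^3 - y^2 + y

First, the degree is 3 — the shape is more complex than any degree-2 curve.
Then, from the axis intercepts and sections: it crosses the x-axis at the gridline x = 0; it meets the y-axis at y = 0 (among the integer gridlines).
Finally, together with the visible shape, these determine p as stated.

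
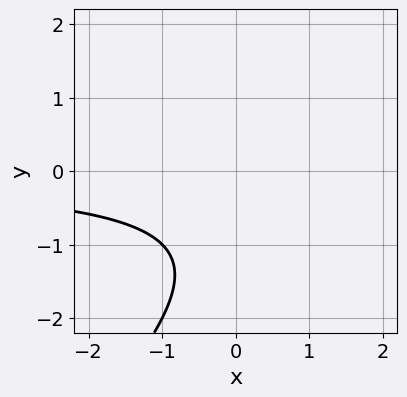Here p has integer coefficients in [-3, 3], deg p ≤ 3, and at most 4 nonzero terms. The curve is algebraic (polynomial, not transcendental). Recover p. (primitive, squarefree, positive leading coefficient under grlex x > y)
First, deg p = 2.
Next, observable constraints: it misses every integer gridline on the x-axis; no y-intercept at any integer in the box.
Finally, putting this together gives p.

x*y - y^2 - 2*y - 2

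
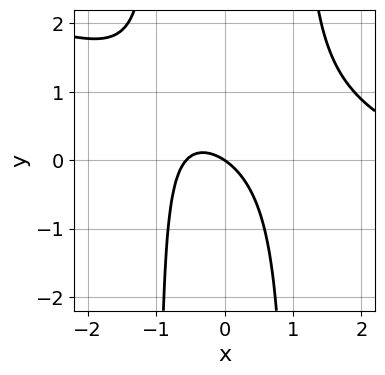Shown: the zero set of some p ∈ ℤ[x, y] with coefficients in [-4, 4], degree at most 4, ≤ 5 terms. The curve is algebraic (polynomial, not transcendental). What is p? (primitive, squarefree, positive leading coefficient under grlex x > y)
1. The degree is 3 — no degree-2 curve has this shape.
2. Against the integer gridlines: one y-axis crossing is at y = 0; it meets the x-axis at x = 0 (among the integer gridlines).
3. Assembling these constraints gives the stated polynomial.

x^3 + 3*x^2*y - 3*x^2 - 2*x - 3*y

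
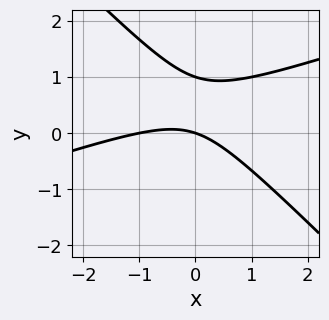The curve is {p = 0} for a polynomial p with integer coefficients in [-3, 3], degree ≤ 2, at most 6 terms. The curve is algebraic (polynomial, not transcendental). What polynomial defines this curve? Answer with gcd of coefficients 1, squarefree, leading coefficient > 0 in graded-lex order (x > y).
x^2 - 2*x*y - 3*y^2 + x + 3*y

(a) The degree is 2 — the shape is more complex than any degree-1 curve.
(b) Checking where it meets the axes: among the integer gridlines, it crosses the y-axis at y ∈ {0, 1}; among the integer gridlines, it crosses the x-axis at x ∈ {-1, 0}.
(c) Assembling these constraints gives the stated polynomial.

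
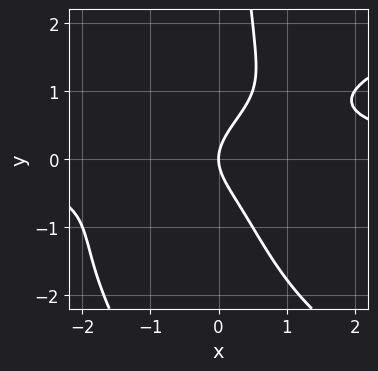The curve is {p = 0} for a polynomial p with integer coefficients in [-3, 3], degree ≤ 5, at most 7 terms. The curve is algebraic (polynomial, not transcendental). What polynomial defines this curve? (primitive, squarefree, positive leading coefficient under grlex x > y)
x*y^3 - 2*x^2*y + 2*x*y^2 - 2*y^2 + 2*x

First, deg p = 4. No degree-3 curve has this shape.
Next, from the visible intercepts: it crosses the x-axis at the gridline x = 0; one y-axis crossing is at y = 0.
Finally, fitting integer coefficients to these (and the overall shape) gives p.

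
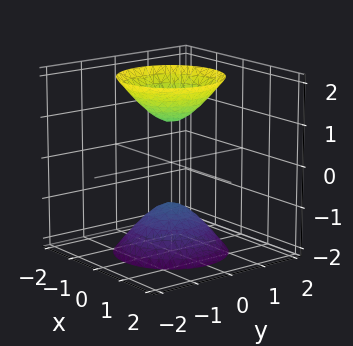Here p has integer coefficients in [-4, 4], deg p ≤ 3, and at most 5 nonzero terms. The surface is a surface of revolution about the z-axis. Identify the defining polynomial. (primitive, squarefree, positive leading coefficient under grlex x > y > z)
First, the picture has 2 separate pieces. Treating them together as one polynomial.
Next, deg p = 2. A generic line meets the surface in up to 2 points.
Next, by symmetry, the z-axis is an axis of rotation, so x and y enter only as x² + y².
Then, from the visible intercepts: no y-intercept at any integer in the box; the surface avoids every integer x-axis point in the box; a circular section at z = 2 has radius between 1 and 2.
Finally, together with the visible shape, these determine p as stated. Check: (0, 0, -1) on the z-axis lies on the surface, and p(0, 0, -1) = 0. ✓

2*x^2 + 2*y^2 - z^2 + 1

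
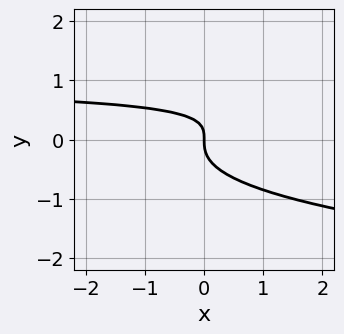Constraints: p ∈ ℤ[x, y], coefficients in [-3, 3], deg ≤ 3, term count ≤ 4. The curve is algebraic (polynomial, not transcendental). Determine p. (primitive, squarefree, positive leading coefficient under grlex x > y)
1. The degree is 3 — no degree-2 curve has this shape.
2. Against the integer gridlines: one x-axis crossing is at x = 0; one y-axis crossing is at y = 0.
3. Fitting integer coefficients to these (and the overall shape) gives p.

3*y^3 - x*y + x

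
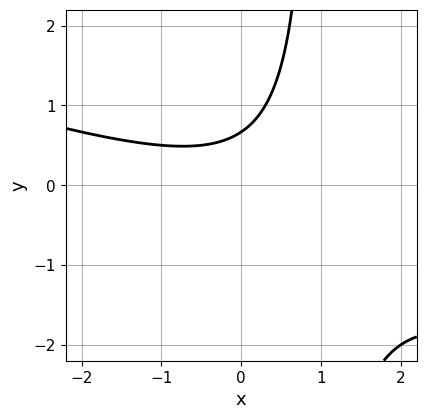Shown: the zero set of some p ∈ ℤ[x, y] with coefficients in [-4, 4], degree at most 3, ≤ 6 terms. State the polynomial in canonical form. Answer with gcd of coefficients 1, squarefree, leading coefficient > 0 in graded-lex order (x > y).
First, deg p = 2. The shape is more complex than any degree-1 curve.
Next, observable constraints: the curve avoids every integer x-axis point in the box.
Finally, matching integer coefficients to the picture gives p.

x^2 + 3*x*y - 3*y + 2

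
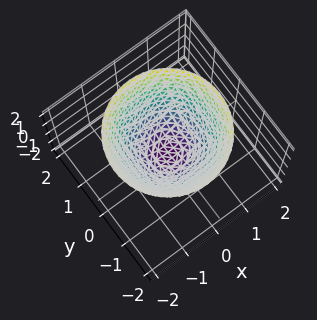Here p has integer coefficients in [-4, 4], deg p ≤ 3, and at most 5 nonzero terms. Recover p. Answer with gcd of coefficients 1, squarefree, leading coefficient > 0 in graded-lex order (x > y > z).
2*x^2 + 2*y^2 - 2*z - 1

First, degree: no degree-1 surface has this shape, so deg p = 2.
Then, by symmetry, the z-axis is an axis of rotation, so x and y enter only as x² + y².
Then, checking where it meets the axes: a circular section at z = 2 has radius between 1 and 2.
Finally, solving for integer coefficients yields p as stated.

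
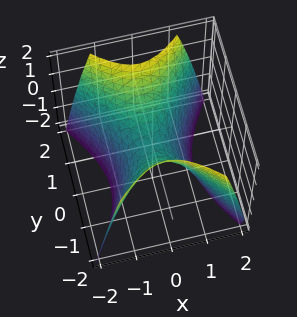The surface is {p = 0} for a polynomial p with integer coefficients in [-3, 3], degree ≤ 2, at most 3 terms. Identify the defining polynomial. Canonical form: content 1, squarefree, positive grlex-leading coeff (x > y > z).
3*x^2 - 2*y^2 + 2*z

(a) The degree is 2 — a hyperbolic paraboloid; a quadric.
(b) Symmetries: it's symmetric under x → −x, forcing even powers of x; the y ↦ −y reflection is a symmetry, so y appears only in even powers.
(c) Against the integer gridlines: one y-axis crossing is at y = 0; it meets the x-axis at x = 0 (among the integer gridlines); it meets the z-axis at z = 0 (among the integer gridlines).
(d) Solving for integer coefficients yields p as stated.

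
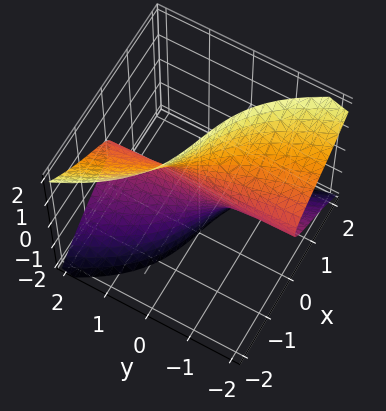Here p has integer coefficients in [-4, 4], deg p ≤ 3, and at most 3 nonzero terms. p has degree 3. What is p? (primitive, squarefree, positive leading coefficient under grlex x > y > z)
(a) The degree is 3 — the shape is more complex than any degree-2 surface.
(b) From the axis intercepts and sections: one x-axis crossing is at x = 0; the visible y-axis segment lies entirely on the surface; every point of the z-axis in the box is on the surface.
(c) Together with the visible shape, these determine p as stated.

x^3 + 2*y*z^2 + 3*x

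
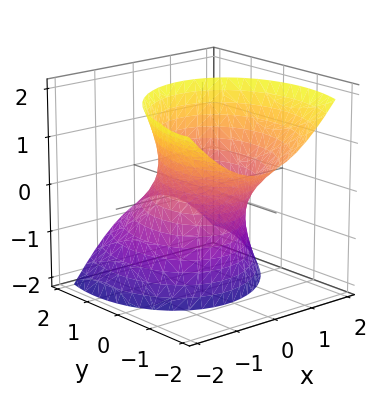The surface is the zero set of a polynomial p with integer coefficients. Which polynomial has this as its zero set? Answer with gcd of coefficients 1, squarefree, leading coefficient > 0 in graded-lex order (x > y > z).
3*x^2 - x*y + 2*y^2 + 3*y*z - z^2 - 3

Degree: the shape is more complex than any degree-1 surface, so deg p = 2.
Checking where it meets the axes: it misses every integer gridline on the z-axis; among the integer gridlines, it crosses the x-axis at x ∈ {-1, 1}.
Matching integer coefficients to the picture gives p.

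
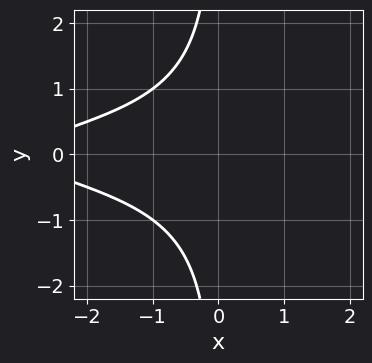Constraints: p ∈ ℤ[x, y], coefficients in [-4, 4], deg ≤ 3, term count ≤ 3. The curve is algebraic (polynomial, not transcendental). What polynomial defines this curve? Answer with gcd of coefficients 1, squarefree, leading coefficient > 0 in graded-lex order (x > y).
First, the degree is 3 — a generic line meets the curve in up to 3 points.
Then, symmetries: it's symmetric under y → −y, forcing even powers of y.
Then, against the integer gridlines: no x-intercept at any integer in the box; it misses every integer gridline on the y-axis.
Finally, matching integer coefficients to the picture gives p.

2*x*y^2 + x + 3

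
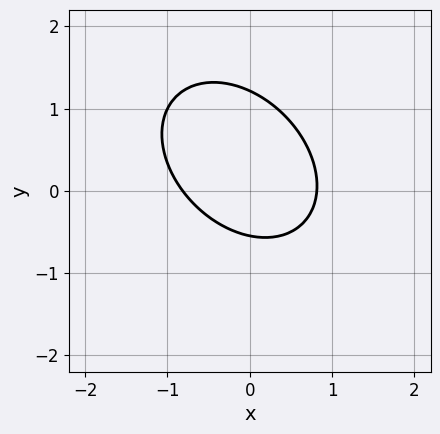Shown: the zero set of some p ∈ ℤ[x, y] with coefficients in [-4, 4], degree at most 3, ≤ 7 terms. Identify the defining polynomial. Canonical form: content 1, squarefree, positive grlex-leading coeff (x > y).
3*x^2 + 2*x*y + 3*y^2 - 2*y - 2

(a) The degree is 2 — no degree-1 curve has this shape.
(b) Putting this together gives p.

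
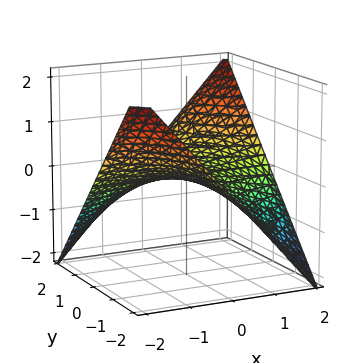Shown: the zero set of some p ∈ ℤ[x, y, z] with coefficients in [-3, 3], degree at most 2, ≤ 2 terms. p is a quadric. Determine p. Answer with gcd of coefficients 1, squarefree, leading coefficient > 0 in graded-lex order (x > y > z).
(a) Degree: a hyperbolic paraboloid; a quadric, so deg p = 2.
(b) From the axis intercepts and sections: the visible x-axis segment lies entirely on the surface; it crosses the z-axis at the gridline z = 0; the visible y-axis segment lies entirely on the surface.
(c) Putting this together gives p.

x*y - 2*z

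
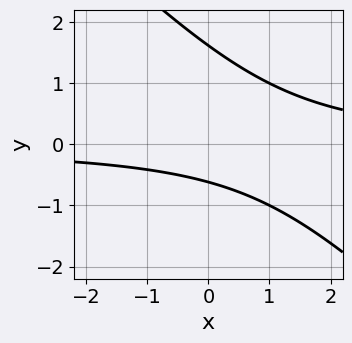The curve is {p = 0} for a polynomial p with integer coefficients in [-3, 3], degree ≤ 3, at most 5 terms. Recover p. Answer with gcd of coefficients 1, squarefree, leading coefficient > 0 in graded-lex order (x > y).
x*y + y^2 - y - 1

deg p = 2. The shape is more complex than any degree-1 curve.
Against the integer gridlines: it misses every integer gridline on the x-axis.
Solving for integer coefficients yields p as stated.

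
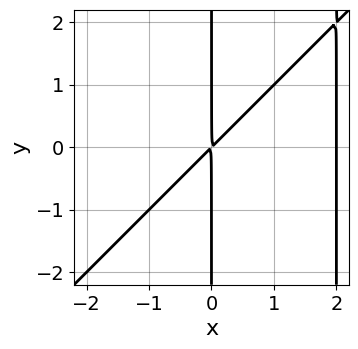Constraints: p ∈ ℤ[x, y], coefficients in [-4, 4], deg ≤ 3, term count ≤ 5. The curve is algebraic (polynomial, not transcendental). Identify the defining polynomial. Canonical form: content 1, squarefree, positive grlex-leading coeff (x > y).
The degree is 3 — a generic line meets the curve in up to 3 points.
Against the integer gridlines: the visible y-axis segment lies entirely on the curve; it meets the x-axis at x = 2 (among the integer gridlines).
Matching integer coefficients to the picture gives p.

x^3 - x^2*y - 2*x^2 + 2*x*y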